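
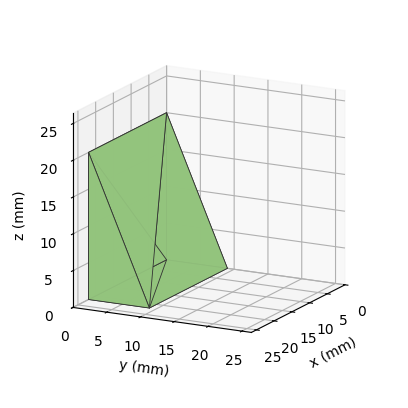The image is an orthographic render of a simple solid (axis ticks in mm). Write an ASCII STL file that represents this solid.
Reading the render: the shape is a wedge (ramp): 22 × 9 mm base, rising to 20 mm along the y=0 edge and sloping linearly to z=0 at y=9 (dimensions read to the nearest mm from the axis ticks). For the STL, each face is triangulated and given an outward normal.

solid part
  facet normal 0.0000 0.0000 -1.0000
    outer loop
      vertex 22.00 9.00 0.00
      vertex 22.00 0.00 0.00
      vertex 0.00 0.00 0.00
    endloop
  endfacet
  facet normal 0.0000 0.0000 -1.0000
    outer loop
      vertex 0.00 9.00 0.00
      vertex 22.00 9.00 0.00
      vertex 0.00 0.00 0.00
    endloop
  endfacet
  facet normal 0.0000 -1.0000 0.0000
    outer loop
      vertex 0.00 0.00 0.00
      vertex 22.00 0.00 0.00
      vertex 22.00 0.00 20.00
    endloop
  endfacet
  facet normal 0.0000 -1.0000 0.0000
    outer loop
      vertex 0.00 0.00 0.00
      vertex 22.00 0.00 20.00
      vertex 0.00 0.00 20.00
    endloop
  endfacet
  facet normal 0.0000 0.9119 0.4104
    outer loop
      vertex 0.00 0.00 20.00
      vertex 22.00 0.00 20.00
      vertex 22.00 9.00 0.00
    endloop
  endfacet
  facet normal 0.0000 0.9119 0.4104
    outer loop
      vertex 0.00 0.00 20.00
      vertex 22.00 9.00 0.00
      vertex 0.00 9.00 0.00
    endloop
  endfacet
  facet normal -1.0000 0.0000 0.0000
    outer loop
      vertex 0.00 0.00 20.00
      vertex 0.00 9.00 0.00
      vertex 0.00 0.00 0.00
    endloop
  endfacet
  facet normal 1.0000 0.0000 0.0000
    outer loop
      vertex 22.00 0.00 0.00
      vertex 22.00 9.00 0.00
      vertex 22.00 0.00 20.00
    endloop
  endfacet
endsolid part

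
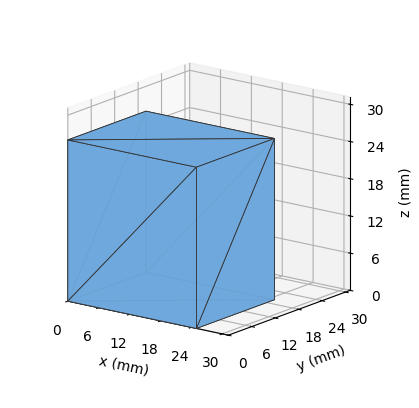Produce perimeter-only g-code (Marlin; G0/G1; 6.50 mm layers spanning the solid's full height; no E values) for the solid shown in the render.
Reading the render: the shape is a rectangular box, roughly 25 × 20 mm footprint and 26 mm tall (dimensions read to the nearest mm from the axis ticks). For the g-code, the solid's height is divided into equal slices at the stated Δz and each level perimeter traced with G1 moves after a G0 lift.

; perimeter-only toolpath
G21 ; units = mm
G90 ; absolute positioning
G28 ; home
; layer 1
G0 Z6.50
G0 X0.00 Y0.00
G1 X25.00 Y0.00
G1 X25.00 Y20.00
G1 X0.00 Y20.00
G1 X0.00 Y0.00
; layer 2
G0 Z13.00
G0 X0.00 Y0.00
G1 X25.00 Y0.00
G1 X25.00 Y20.00
G1 X0.00 Y20.00
G1 X0.00 Y0.00
; layer 3
G0 Z19.50
G0 X0.00 Y0.00
G1 X25.00 Y0.00
G1 X25.00 Y20.00
G1 X0.00 Y20.00
G1 X0.00 Y0.00
; layer 4
G0 Z26.00
G0 X0.00 Y0.00
G1 X25.00 Y0.00
G1 X25.00 Y20.00
G1 X0.00 Y20.00
G1 X0.00 Y0.00
M2 ; end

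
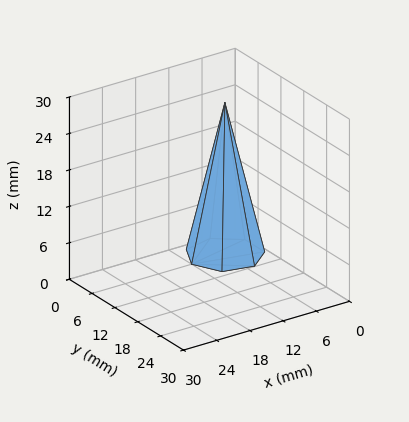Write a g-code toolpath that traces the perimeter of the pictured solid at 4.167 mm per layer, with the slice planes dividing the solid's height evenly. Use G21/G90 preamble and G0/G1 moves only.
Reading the render: the shape is a regular 7-sided pyramid, base circumscribed radius ≈ 6 mm, apex at z ≈ 25 mm (dimensions read to the nearest mm from the axis ticks). For the g-code, the solid's height is divided into equal slices at the stated Δz and each level perimeter traced with G1 moves after a G0 lift.

; perimeter-only toolpath
G21 ; units = mm
G90 ; absolute positioning
G28 ; home
; layer 1
G0 Z4.167
G0 X11.000 Y6.000
G1 X9.117 Y9.909
G1 X4.888 Y10.875
G1 X1.495 Y8.169
G1 X1.495 Y3.831
G1 X4.888 Y1.125
G1 X9.117 Y2.091
G1 X11.000 Y6.000
; layer 2
G0 Z8.333
G0 X10.000 Y6.000
G1 X8.494 Y9.127
G1 X5.110 Y9.900
G1 X2.396 Y7.735
G1 X2.396 Y4.265
G1 X5.110 Y2.100
G1 X8.494 Y2.873
G1 X10.000 Y6.000
; layer 3
G0 Z12.500
G0 X9.000 Y6.000
G1 X7.870 Y8.346
G1 X5.332 Y8.925
G1 X3.297 Y7.301
G1 X3.297 Y4.699
G1 X5.332 Y3.075
G1 X7.870 Y3.655
G1 X9.000 Y6.000
; layer 4
G0 Z16.667
G0 X8.000 Y6.000
G1 X7.247 Y7.564
G1 X5.555 Y7.950
G1 X4.198 Y6.868
G1 X4.198 Y5.132
G1 X5.555 Y4.050
G1 X7.247 Y4.436
G1 X8.000 Y6.000
; layer 5
G0 Z20.833
G0 X7.000 Y6.000
G1 X6.623 Y6.782
G1 X5.777 Y6.975
G1 X5.099 Y6.434
G1 X5.099 Y5.566
G1 X5.777 Y5.025
G1 X6.623 Y5.218
G1 X7.000 Y6.000
M2 ; end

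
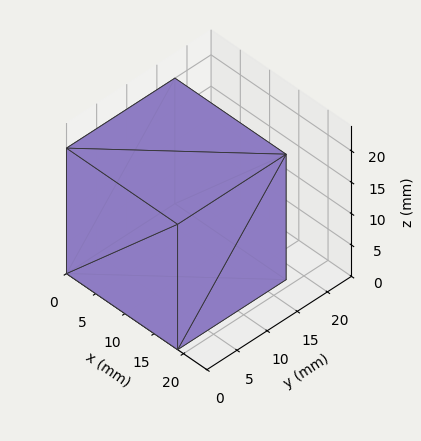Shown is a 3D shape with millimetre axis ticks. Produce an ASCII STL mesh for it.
Reading the render: the shape is a rectangular box, roughly 19 × 18 mm footprint and 20 mm tall (dimensions read to the nearest mm from the axis ticks). For the STL, each face is triangulated and given an outward normal.

solid part
  facet normal 0.0000 0.0000 -1.0000
    outer loop
      vertex 19.000 18.000 0.000
      vertex 19.000 0.000 0.000
      vertex 0.000 0.000 0.000
    endloop
  endfacet
  facet normal 0.0000 0.0000 -1.0000
    outer loop
      vertex 0.000 18.000 0.000
      vertex 19.000 18.000 0.000
      vertex 0.000 0.000 0.000
    endloop
  endfacet
  facet normal 0.0000 0.0000 1.0000
    outer loop
      vertex 0.000 0.000 20.000
      vertex 19.000 0.000 20.000
      vertex 19.000 18.000 20.000
    endloop
  endfacet
  facet normal 0.0000 0.0000 1.0000
    outer loop
      vertex 0.000 0.000 20.000
      vertex 19.000 18.000 20.000
      vertex 0.000 18.000 20.000
    endloop
  endfacet
  facet normal 0.0000 -1.0000 0.0000
    outer loop
      vertex 0.000 0.000 0.000
      vertex 19.000 0.000 0.000
      vertex 19.000 0.000 20.000
    endloop
  endfacet
  facet normal 0.0000 -1.0000 0.0000
    outer loop
      vertex 0.000 0.000 0.000
      vertex 19.000 0.000 20.000
      vertex 0.000 0.000 20.000
    endloop
  endfacet
  facet normal 0.0000 1.0000 0.0000
    outer loop
      vertex 19.000 18.000 20.000
      vertex 19.000 18.000 0.000
      vertex 0.000 18.000 0.000
    endloop
  endfacet
  facet normal 0.0000 1.0000 0.0000
    outer loop
      vertex 0.000 18.000 20.000
      vertex 19.000 18.000 20.000
      vertex 0.000 18.000 0.000
    endloop
  endfacet
  facet normal -1.0000 0.0000 0.0000
    outer loop
      vertex 0.000 18.000 20.000
      vertex 0.000 18.000 0.000
      vertex 0.000 0.000 0.000
    endloop
  endfacet
  facet normal -1.0000 0.0000 0.0000
    outer loop
      vertex 0.000 0.000 20.000
      vertex 0.000 18.000 20.000
      vertex 0.000 0.000 0.000
    endloop
  endfacet
  facet normal 1.0000 0.0000 0.0000
    outer loop
      vertex 19.000 0.000 0.000
      vertex 19.000 18.000 0.000
      vertex 19.000 18.000 20.000
    endloop
  endfacet
  facet normal 1.0000 0.0000 0.0000
    outer loop
      vertex 19.000 0.000 0.000
      vertex 19.000 18.000 20.000
      vertex 19.000 0.000 20.000
    endloop
  endfacet
endsolid part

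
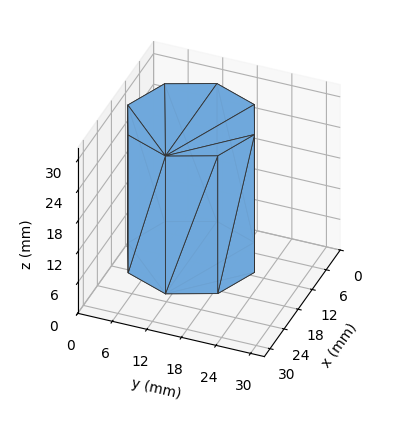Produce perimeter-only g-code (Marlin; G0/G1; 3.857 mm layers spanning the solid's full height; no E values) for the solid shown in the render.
Reading the render: the shape is a regular 8-sided prism (a cylinder approximated with 8 flat sides), circumscribed radius ≈ 11 mm, height ≈ 27 mm (dimensions read to the nearest mm from the axis ticks). For the g-code, the solid's height is divided into equal slices at the stated Δz and each level perimeter traced with G1 moves after a G0 lift.

; perimeter-only toolpath
G21 ; units = mm
G90 ; absolute positioning
G28 ; home
; layer 1
G0 Z3.857
G0 X22.000 Y11.000
G1 X18.778 Y18.778
G1 X11.000 Y22.000
G1 X3.222 Y18.778
G1 X0.000 Y11.000
G1 X3.222 Y3.222
G1 X11.000 Y0.000
G1 X18.778 Y3.222
G1 X22.000 Y11.000
; layer 2
G0 Z7.714
G0 X22.000 Y11.000
G1 X18.778 Y18.778
G1 X11.000 Y22.000
G1 X3.222 Y18.778
G1 X0.000 Y11.000
G1 X3.222 Y3.222
G1 X11.000 Y0.000
G1 X18.778 Y3.222
G1 X22.000 Y11.000
; layer 3
G0 Z11.571
G0 X22.000 Y11.000
G1 X18.778 Y18.778
G1 X11.000 Y22.000
G1 X3.222 Y18.778
G1 X0.000 Y11.000
G1 X3.222 Y3.222
G1 X11.000 Y0.000
G1 X18.778 Y3.222
G1 X22.000 Y11.000
; layer 4
G0 Z15.429
G0 X22.000 Y11.000
G1 X18.778 Y18.778
G1 X11.000 Y22.000
G1 X3.222 Y18.778
G1 X0.000 Y11.000
G1 X3.222 Y3.222
G1 X11.000 Y0.000
G1 X18.778 Y3.222
G1 X22.000 Y11.000
; layer 5
G0 Z19.286
G0 X22.000 Y11.000
G1 X18.778 Y18.778
G1 X11.000 Y22.000
G1 X3.222 Y18.778
G1 X0.000 Y11.000
G1 X3.222 Y3.222
G1 X11.000 Y0.000
G1 X18.778 Y3.222
G1 X22.000 Y11.000
; layer 6
G0 Z23.143
G0 X22.000 Y11.000
G1 X18.778 Y18.778
G1 X11.000 Y22.000
G1 X3.222 Y18.778
G1 X0.000 Y11.000
G1 X3.222 Y3.222
G1 X11.000 Y0.000
G1 X18.778 Y3.222
G1 X22.000 Y11.000
; layer 7
G0 Z27.000
G0 X22.000 Y11.000
G1 X18.778 Y18.778
G1 X11.000 Y22.000
G1 X3.222 Y18.778
G1 X0.000 Y11.000
G1 X3.222 Y3.222
G1 X11.000 Y0.000
G1 X18.778 Y3.222
G1 X22.000 Y11.000
M2 ; end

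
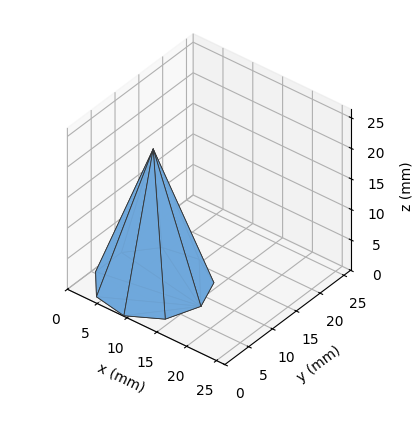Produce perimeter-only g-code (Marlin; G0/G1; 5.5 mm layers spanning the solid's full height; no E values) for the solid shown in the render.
Reading the render: the shape is a regular 9-sided pyramid, base circumscribed radius ≈ 8 mm, apex at z ≈ 22 mm (dimensions read to the nearest mm from the axis ticks). For the g-code, the solid's height is divided into equal slices at the stated Δz and each level perimeter traced with G1 moves after a G0 lift.

; perimeter-only toolpath
G21 ; units = mm
G90 ; absolute positioning
G28 ; home
; layer 1
G0 Z5.5
G0 X14.0 Y8.0
G1 X12.6 Y11.8
G1 X9.1 Y13.9
G1 X5.0 Y13.2
G1 X2.4 Y10.0
G1 X2.4 Y6.0
G1 X5.0 Y2.8
G1 X9.1 Y2.1
G1 X12.6 Y4.2
G1 X14.0 Y8.0
; layer 2
G0 Z11.0
G0 X12.0 Y8.0
G1 X11.1 Y10.6
G1 X8.7 Y11.9
G1 X6.0 Y11.4
G1 X4.2 Y9.3
G1 X4.2 Y6.7
G1 X6.0 Y4.5
G1 X8.7 Y4.0
G1 X11.1 Y5.5
G1 X12.0 Y8.0
; layer 3
G0 Z16.5
G0 X10.0 Y8.0
G1 X9.5 Y9.3
G1 X8.3 Y10.0
G1 X7.0 Y9.7
G1 X6.1 Y8.7
G1 X6.1 Y7.3
G1 X7.0 Y6.3
G1 X8.3 Y6.0
G1 X9.5 Y6.7
G1 X10.0 Y8.0
M2 ; end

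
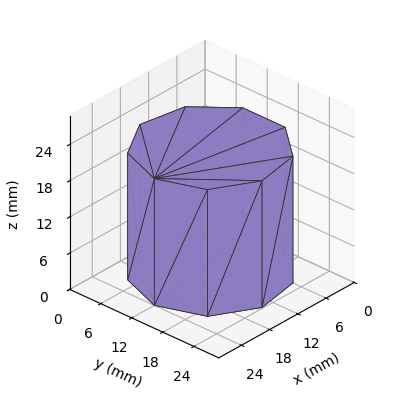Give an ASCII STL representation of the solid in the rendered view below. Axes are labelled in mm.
Reading the render: the shape is a regular 9-sided prism (a cylinder approximated with 9 flat sides), circumscribed radius ≈ 12 mm, height ≈ 21 mm (dimensions read to the nearest mm from the axis ticks). For the STL, each face is triangulated and given an outward normal.

solid part
  facet normal 0.0000 0.0000 -1.0000
    outer loop
      vertex 14.1 23.8 0.0
      vertex 21.2 19.7 0.0
      vertex 24.0 12.0 0.0
    endloop
  endfacet
  facet normal 0.0000 0.0000 -1.0000
    outer loop
      vertex 6.0 22.4 0.0
      vertex 14.1 23.8 0.0
      vertex 24.0 12.0 0.0
    endloop
  endfacet
  facet normal 0.0000 0.0000 -1.0000
    outer loop
      vertex 0.7 16.1 0.0
      vertex 6.0 22.4 0.0
      vertex 24.0 12.0 0.0
    endloop
  endfacet
  facet normal 0.0000 0.0000 -1.0000
    outer loop
      vertex 0.7 7.9 0.0
      vertex 0.7 16.1 0.0
      vertex 24.0 12.0 0.0
    endloop
  endfacet
  facet normal 0.0000 0.0000 -1.0000
    outer loop
      vertex 6.0 1.6 0.0
      vertex 0.7 7.9 0.0
      vertex 24.0 12.0 0.0
    endloop
  endfacet
  facet normal 0.0000 0.0000 -1.0000
    outer loop
      vertex 14.1 0.2 0.0
      vertex 6.0 1.6 0.0
      vertex 24.0 12.0 0.0
    endloop
  endfacet
  facet normal 0.0000 0.0000 -1.0000
    outer loop
      vertex 21.2 4.3 0.0
      vertex 14.1 0.2 0.0
      vertex 24.0 12.0 0.0
    endloop
  endfacet
  facet normal 0.0000 0.0000 1.0000
    outer loop
      vertex 24.0 12.0 21.0
      vertex 21.2 19.7 21.0
      vertex 14.1 23.8 21.0
    endloop
  endfacet
  facet normal 0.0000 0.0000 1.0000
    outer loop
      vertex 24.0 12.0 21.0
      vertex 14.1 23.8 21.0
      vertex 6.0 22.4 21.0
    endloop
  endfacet
  facet normal 0.0000 0.0000 1.0000
    outer loop
      vertex 24.0 12.0 21.0
      vertex 6.0 22.4 21.0
      vertex 0.7 16.1 21.0
    endloop
  endfacet
  facet normal 0.0000 0.0000 1.0000
    outer loop
      vertex 24.0 12.0 21.0
      vertex 0.7 16.1 21.0
      vertex 0.7 7.9 21.0
    endloop
  endfacet
  facet normal 0.0000 0.0000 1.0000
    outer loop
      vertex 24.0 12.0 21.0
      vertex 0.7 7.9 21.0
      vertex 6.0 1.6 21.0
    endloop
  endfacet
  facet normal 0.0000 0.0000 1.0000
    outer loop
      vertex 24.0 12.0 21.0
      vertex 6.0 1.6 21.0
      vertex 14.1 0.2 21.0
    endloop
  endfacet
  facet normal 0.0000 0.0000 1.0000
    outer loop
      vertex 24.0 12.0 21.0
      vertex 14.1 0.2 21.0
      vertex 21.2 4.3 21.0
    endloop
  endfacet
  facet normal 0.9398 0.3417 0.0000
    outer loop
      vertex 24.0 12.0 0.0
      vertex 21.2 19.7 0.0
      vertex 21.2 19.7 21.0
    endloop
  endfacet
  facet normal 0.9398 0.3417 0.0000
    outer loop
      vertex 24.0 12.0 0.0
      vertex 21.2 19.7 21.0
      vertex 24.0 12.0 21.0
    endloop
  endfacet
  facet normal 0.5001 0.8660 0.0000
    outer loop
      vertex 21.2 19.7 0.0
      vertex 14.1 23.8 0.0
      vertex 14.1 23.8 21.0
    endloop
  endfacet
  facet normal 0.5001 0.8660 0.0000
    outer loop
      vertex 21.2 19.7 0.0
      vertex 14.1 23.8 21.0
      vertex 21.2 19.7 21.0
    endloop
  endfacet
  facet normal -0.1703 0.9854 0.0000
    outer loop
      vertex 14.1 23.8 0.0
      vertex 6.0 22.4 0.0
      vertex 6.0 22.4 21.0
    endloop
  endfacet
  facet normal -0.1703 0.9854 0.0000
    outer loop
      vertex 14.1 23.8 0.0
      vertex 6.0 22.4 21.0
      vertex 14.1 23.8 21.0
    endloop
  endfacet
  facet normal -0.7652 0.6438 0.0000
    outer loop
      vertex 6.0 22.4 0.0
      vertex 0.7 16.1 0.0
      vertex 0.7 16.1 21.0
    endloop
  endfacet
  facet normal -0.7652 0.6438 0.0000
    outer loop
      vertex 6.0 22.4 0.0
      vertex 0.7 16.1 21.0
      vertex 6.0 22.4 21.0
    endloop
  endfacet
  facet normal -1.0000 0.0000 0.0000
    outer loop
      vertex 0.7 16.1 0.0
      vertex 0.7 7.9 0.0
      vertex 0.7 7.9 21.0
    endloop
  endfacet
  facet normal -1.0000 0.0000 0.0000
    outer loop
      vertex 0.7 16.1 0.0
      vertex 0.7 7.9 21.0
      vertex 0.7 16.1 21.0
    endloop
  endfacet
  facet normal -0.7652 -0.6438 0.0000
    outer loop
      vertex 0.7 7.9 0.0
      vertex 6.0 1.6 0.0
      vertex 6.0 1.6 21.0
    endloop
  endfacet
  facet normal -0.7652 -0.6438 0.0000
    outer loop
      vertex 0.7 7.9 0.0
      vertex 6.0 1.6 21.0
      vertex 0.7 7.9 21.0
    endloop
  endfacet
  facet normal -0.1703 -0.9854 0.0000
    outer loop
      vertex 6.0 1.6 0.0
      vertex 14.1 0.2 0.0
      vertex 14.1 0.2 21.0
    endloop
  endfacet
  facet normal -0.1703 -0.9854 0.0000
    outer loop
      vertex 6.0 1.6 0.0
      vertex 14.1 0.2 21.0
      vertex 6.0 1.6 21.0
    endloop
  endfacet
  facet normal 0.5001 -0.8660 0.0000
    outer loop
      vertex 14.1 0.2 0.0
      vertex 21.2 4.3 0.0
      vertex 21.2 4.3 21.0
    endloop
  endfacet
  facet normal 0.5001 -0.8660 0.0000
    outer loop
      vertex 14.1 0.2 0.0
      vertex 21.2 4.3 21.0
      vertex 14.1 0.2 21.0
    endloop
  endfacet
  facet normal 0.9398 -0.3417 0.0000
    outer loop
      vertex 21.2 4.3 0.0
      vertex 24.0 12.0 0.0
      vertex 24.0 12.0 21.0
    endloop
  endfacet
  facet normal 0.9398 -0.3417 0.0000
    outer loop
      vertex 21.2 4.3 0.0
      vertex 24.0 12.0 21.0
      vertex 21.2 4.3 21.0
    endloop
  endfacet
endsolid part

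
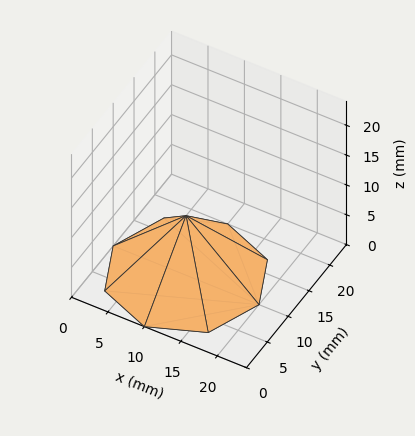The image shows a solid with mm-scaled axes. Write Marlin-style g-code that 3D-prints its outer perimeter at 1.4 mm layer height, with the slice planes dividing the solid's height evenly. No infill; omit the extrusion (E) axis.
Reading the render: the shape is a regular 8-sided pyramid, base circumscribed radius ≈ 10 mm, apex at z ≈ 10 mm (dimensions read to the nearest mm from the axis ticks). For the g-code, the solid's height is divided into equal slices at the stated Δz and each level perimeter traced with G1 moves after a G0 lift.

; perimeter-only toolpath
G21 ; units = mm
G90 ; absolute positioning
G28 ; home
; layer 1
G0 Z1.4
G0 X18.6 Y10.0
G1 X16.1 Y16.1
G1 X10.0 Y18.6
G1 X3.9 Y16.1
G1 X1.4 Y10.0
G1 X3.9 Y3.9
G1 X10.0 Y1.4
G1 X16.1 Y3.9
G1 X18.6 Y10.0
; layer 2
G0 Z2.9
G0 X17.1 Y10.0
G1 X15.1 Y15.1
G1 X10.0 Y17.1
G1 X4.9 Y15.1
G1 X2.9 Y10.0
G1 X4.9 Y4.9
G1 X10.0 Y2.9
G1 X15.1 Y4.9
G1 X17.1 Y10.0
; layer 3
G0 Z4.3
G0 X15.7 Y10.0
G1 X14.1 Y14.1
G1 X10.0 Y15.7
G1 X5.9 Y14.1
G1 X4.3 Y10.0
G1 X5.9 Y5.9
G1 X10.0 Y4.3
G1 X14.1 Y5.9
G1 X15.7 Y10.0
; layer 4
G0 Z5.7
G0 X14.3 Y10.0
G1 X13.0 Y13.0
G1 X10.0 Y14.3
G1 X7.0 Y13.0
G1 X5.7 Y10.0
G1 X7.0 Y7.0
G1 X10.0 Y5.7
G1 X13.0 Y7.0
G1 X14.3 Y10.0
; layer 5
G0 Z7.1
G0 X12.9 Y10.0
G1 X12.0 Y12.0
G1 X10.0 Y12.9
G1 X8.0 Y12.0
G1 X7.1 Y10.0
G1 X8.0 Y8.0
G1 X10.0 Y7.1
G1 X12.0 Y8.0
G1 X12.9 Y10.0
; layer 6
G0 Z8.6
G0 X11.4 Y10.0
G1 X11.0 Y11.0
G1 X10.0 Y11.4
G1 X9.0 Y11.0
G1 X8.6 Y10.0
G1 X9.0 Y9.0
G1 X10.0 Y8.6
G1 X11.0 Y9.0
G1 X11.4 Y10.0
M2 ; end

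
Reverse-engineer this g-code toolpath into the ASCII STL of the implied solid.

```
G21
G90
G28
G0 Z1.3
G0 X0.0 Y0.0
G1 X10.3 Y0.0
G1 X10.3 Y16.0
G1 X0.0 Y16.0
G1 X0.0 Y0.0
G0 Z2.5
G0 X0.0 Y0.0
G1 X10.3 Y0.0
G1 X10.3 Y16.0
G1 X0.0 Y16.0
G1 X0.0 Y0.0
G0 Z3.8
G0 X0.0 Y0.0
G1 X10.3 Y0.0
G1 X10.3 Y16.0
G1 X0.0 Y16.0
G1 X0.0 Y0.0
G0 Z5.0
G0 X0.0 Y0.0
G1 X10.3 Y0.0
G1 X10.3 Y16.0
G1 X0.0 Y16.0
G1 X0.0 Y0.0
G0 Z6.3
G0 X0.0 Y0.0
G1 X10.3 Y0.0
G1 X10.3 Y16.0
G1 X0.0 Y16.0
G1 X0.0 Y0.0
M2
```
solid part
  facet normal 0.0000 0.0000 -1.0000
    outer loop
      vertex 10.3 16.0 0.0
      vertex 10.3 0.0 0.0
      vertex 0.0 0.0 0.0
    endloop
  endfacet
  facet normal 0.0000 0.0000 -1.0000
    outer loop
      vertex 0.0 16.0 0.0
      vertex 10.3 16.0 0.0
      vertex 0.0 0.0 0.0
    endloop
  endfacet
  facet normal 0.0000 0.0000 1.0000
    outer loop
      vertex 0.0 0.0 6.3
      vertex 10.3 0.0 6.3
      vertex 10.3 16.0 6.3
    endloop
  endfacet
  facet normal 0.0000 0.0000 1.0000
    outer loop
      vertex 0.0 0.0 6.3
      vertex 10.3 16.0 6.3
      vertex 0.0 16.0 6.3
    endloop
  endfacet
  facet normal 0.0000 -1.0000 0.0000
    outer loop
      vertex 0.0 0.0 0.0
      vertex 10.3 0.0 0.0
      vertex 10.3 0.0 6.3
    endloop
  endfacet
  facet normal 0.0000 -1.0000 0.0000
    outer loop
      vertex 0.0 0.0 0.0
      vertex 10.3 0.0 6.3
      vertex 0.0 0.0 6.3
    endloop
  endfacet
  facet normal 0.0000 1.0000 0.0000
    outer loop
      vertex 10.3 16.0 6.3
      vertex 10.3 16.0 0.0
      vertex 0.0 16.0 0.0
    endloop
  endfacet
  facet normal 0.0000 1.0000 0.0000
    outer loop
      vertex 0.0 16.0 6.3
      vertex 10.3 16.0 6.3
      vertex 0.0 16.0 0.0
    endloop
  endfacet
  facet normal -1.0000 0.0000 0.0000
    outer loop
      vertex 0.0 16.0 6.3
      vertex 0.0 16.0 0.0
      vertex 0.0 0.0 0.0
    endloop
  endfacet
  facet normal -1.0000 0.0000 0.0000
    outer loop
      vertex 0.0 0.0 6.3
      vertex 0.0 16.0 6.3
      vertex 0.0 0.0 0.0
    endloop
  endfacet
  facet normal 1.0000 0.0000 0.0000
    outer loop
      vertex 10.3 0.0 0.0
      vertex 10.3 16.0 0.0
      vertex 10.3 16.0 6.3
    endloop
  endfacet
  facet normal 1.0000 0.0000 0.0000
    outer loop
      vertex 10.3 0.0 0.0
      vertex 10.3 16.0 6.3
      vertex 10.3 0.0 6.3
    endloop
  endfacet
endsolid part

The G0 Z moves step by Δz≈1.3 mm. Every layer's G1 loop is the same polygon, so the solid is a straight extrusion of it from z=0 to z≈6.3. Closing with flat bottom and top caps and triangulating gives 12 facets — a rectangular box, roughly 10.3 × 16 mm footprint and 6.3 mm tall.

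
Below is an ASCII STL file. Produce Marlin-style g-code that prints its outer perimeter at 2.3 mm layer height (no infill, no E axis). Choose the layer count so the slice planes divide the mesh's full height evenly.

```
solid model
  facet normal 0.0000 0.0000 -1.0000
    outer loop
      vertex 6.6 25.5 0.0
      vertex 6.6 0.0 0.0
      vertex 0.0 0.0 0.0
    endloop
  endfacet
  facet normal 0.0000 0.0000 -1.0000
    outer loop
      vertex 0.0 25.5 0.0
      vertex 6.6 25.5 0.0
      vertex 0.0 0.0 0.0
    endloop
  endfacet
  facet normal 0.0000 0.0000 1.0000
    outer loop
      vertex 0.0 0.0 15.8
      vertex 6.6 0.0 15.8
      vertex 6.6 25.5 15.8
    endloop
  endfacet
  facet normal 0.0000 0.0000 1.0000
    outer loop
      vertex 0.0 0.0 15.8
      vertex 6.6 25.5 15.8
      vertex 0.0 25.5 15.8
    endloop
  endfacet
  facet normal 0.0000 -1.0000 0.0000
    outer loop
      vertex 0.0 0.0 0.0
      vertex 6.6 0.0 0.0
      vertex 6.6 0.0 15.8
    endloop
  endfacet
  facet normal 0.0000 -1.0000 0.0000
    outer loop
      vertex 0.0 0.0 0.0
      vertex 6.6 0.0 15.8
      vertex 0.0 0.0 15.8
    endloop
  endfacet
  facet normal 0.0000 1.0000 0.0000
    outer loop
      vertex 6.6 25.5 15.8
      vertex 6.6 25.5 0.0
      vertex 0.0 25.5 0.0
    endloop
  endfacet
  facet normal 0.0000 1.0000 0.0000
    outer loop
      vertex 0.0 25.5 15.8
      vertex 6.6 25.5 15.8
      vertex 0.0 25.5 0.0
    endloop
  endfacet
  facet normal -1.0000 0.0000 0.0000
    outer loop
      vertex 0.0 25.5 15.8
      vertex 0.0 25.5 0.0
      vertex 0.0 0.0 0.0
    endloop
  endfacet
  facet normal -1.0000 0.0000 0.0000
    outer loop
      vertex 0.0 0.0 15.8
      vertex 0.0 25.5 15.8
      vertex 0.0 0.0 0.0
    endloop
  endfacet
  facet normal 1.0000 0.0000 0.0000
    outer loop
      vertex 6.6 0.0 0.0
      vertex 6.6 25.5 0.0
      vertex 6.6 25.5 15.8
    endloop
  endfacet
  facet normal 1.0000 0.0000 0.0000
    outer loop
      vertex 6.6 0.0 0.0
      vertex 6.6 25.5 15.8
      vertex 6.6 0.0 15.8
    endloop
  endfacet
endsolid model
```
; perimeter-only toolpath
G21 ; units = mm
G90 ; absolute positioning
G28 ; home
; layer 1
G0 Z2.3
G0 X0.0 Y0.0
G1 X6.6 Y0.0
G1 X6.6 Y25.5
G1 X0.0 Y25.5
G1 X0.0 Y0.0
; layer 2
G0 Z4.5
G0 X0.0 Y0.0
G1 X6.6 Y0.0
G1 X6.6 Y25.5
G1 X0.0 Y25.5
G1 X0.0 Y0.0
; layer 3
G0 Z6.8
G0 X0.0 Y0.0
G1 X6.6 Y0.0
G1 X6.6 Y25.5
G1 X0.0 Y25.5
G1 X0.0 Y0.0
; layer 4
G0 Z9.0
G0 X0.0 Y0.0
G1 X6.6 Y0.0
G1 X6.6 Y25.5
G1 X0.0 Y25.5
G1 X0.0 Y0.0
; layer 5
G0 Z11.3
G0 X0.0 Y0.0
G1 X6.6 Y0.0
G1 X6.6 Y25.5
G1 X0.0 Y25.5
G1 X0.0 Y0.0
; layer 6
G0 Z13.5
G0 X0.0 Y0.0
G1 X6.6 Y0.0
G1 X6.6 Y25.5
G1 X0.0 Y25.5
G1 X0.0 Y0.0
; layer 7
G0 Z15.8
G0 X0.0 Y0.0
G1 X6.6 Y0.0
G1 X6.6 Y25.5
G1 X0.0 Y25.5
G1 X0.0 Y0.0
M2 ; end

The solid is a rectangular box, roughly 6.6 × 25.5 mm footprint and 15.8 mm tall. Slicing at Δz = 2.3 mm — 7 equal slices spanning the solid's height, so layer i sits at z = i·h/7 — gives 7 non-empty perimeters. Each is a 4-segment closed polygon; G0 lifts to the layer z and rapids to the start vertex, then G1 traces the edges.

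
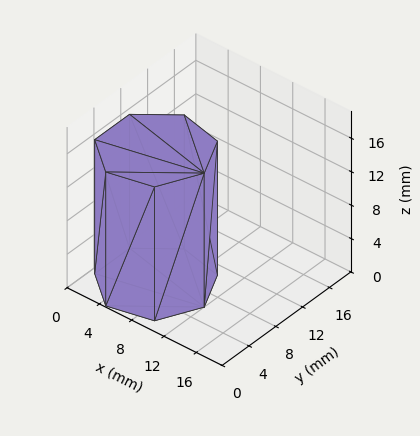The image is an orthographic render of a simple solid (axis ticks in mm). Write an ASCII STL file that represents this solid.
Reading the render: the shape is a regular 7-sided prism (a cylinder approximated with 7 flat sides), circumscribed radius ≈ 6 mm, height ≈ 16 mm (dimensions read to the nearest mm from the axis ticks). For the STL, each face is triangulated and given an outward normal.

solid part
  facet normal 0.0000 0.0000 -1.0000
    outer loop
      vertex 4.665 11.850 0.000
      vertex 9.741 10.691 0.000
      vertex 12.000 6.000 0.000
    endloop
  endfacet
  facet normal 0.0000 0.0000 -1.0000
    outer loop
      vertex 0.594 8.603 0.000
      vertex 4.665 11.850 0.000
      vertex 12.000 6.000 0.000
    endloop
  endfacet
  facet normal 0.0000 0.0000 -1.0000
    outer loop
      vertex 0.594 3.397 0.000
      vertex 0.594 8.603 0.000
      vertex 12.000 6.000 0.000
    endloop
  endfacet
  facet normal 0.0000 0.0000 -1.0000
    outer loop
      vertex 4.665 0.150 0.000
      vertex 0.594 3.397 0.000
      vertex 12.000 6.000 0.000
    endloop
  endfacet
  facet normal 0.0000 0.0000 -1.0000
    outer loop
      vertex 9.741 1.309 0.000
      vertex 4.665 0.150 0.000
      vertex 12.000 6.000 0.000
    endloop
  endfacet
  facet normal 0.0000 0.0000 1.0000
    outer loop
      vertex 12.000 6.000 16.000
      vertex 9.741 10.691 16.000
      vertex 4.665 11.850 16.000
    endloop
  endfacet
  facet normal 0.0000 0.0000 1.0000
    outer loop
      vertex 12.000 6.000 16.000
      vertex 4.665 11.850 16.000
      vertex 0.594 8.603 16.000
    endloop
  endfacet
  facet normal 0.0000 0.0000 1.0000
    outer loop
      vertex 12.000 6.000 16.000
      vertex 0.594 8.603 16.000
      vertex 0.594 3.397 16.000
    endloop
  endfacet
  facet normal 0.0000 0.0000 1.0000
    outer loop
      vertex 12.000 6.000 16.000
      vertex 0.594 3.397 16.000
      vertex 4.665 0.150 16.000
    endloop
  endfacet
  facet normal 0.0000 0.0000 1.0000
    outer loop
      vertex 12.000 6.000 16.000
      vertex 4.665 0.150 16.000
      vertex 9.741 1.309 16.000
    endloop
  endfacet
  facet normal 0.9010 0.4339 0.0000
    outer loop
      vertex 12.000 6.000 0.000
      vertex 9.741 10.691 0.000
      vertex 9.741 10.691 16.000
    endloop
  endfacet
  facet normal 0.9010 0.4339 0.0000
    outer loop
      vertex 12.000 6.000 0.000
      vertex 9.741 10.691 16.000
      vertex 12.000 6.000 16.000
    endloop
  endfacet
  facet normal 0.2226 0.9749 0.0000
    outer loop
      vertex 9.741 10.691 0.000
      vertex 4.665 11.850 0.000
      vertex 4.665 11.850 16.000
    endloop
  endfacet
  facet normal 0.2226 0.9749 0.0000
    outer loop
      vertex 9.741 10.691 0.000
      vertex 4.665 11.850 16.000
      vertex 9.741 10.691 16.000
    endloop
  endfacet
  facet normal -0.6235 0.7818 0.0000
    outer loop
      vertex 4.665 11.850 0.000
      vertex 0.594 8.603 0.000
      vertex 0.594 8.603 16.000
    endloop
  endfacet
  facet normal -0.6235 0.7818 0.0000
    outer loop
      vertex 4.665 11.850 0.000
      vertex 0.594 8.603 16.000
      vertex 4.665 11.850 16.000
    endloop
  endfacet
  facet normal -1.0000 0.0000 0.0000
    outer loop
      vertex 0.594 8.603 0.000
      vertex 0.594 3.397 0.000
      vertex 0.594 3.397 16.000
    endloop
  endfacet
  facet normal -1.0000 0.0000 0.0000
    outer loop
      vertex 0.594 8.603 0.000
      vertex 0.594 3.397 16.000
      vertex 0.594 8.603 16.000
    endloop
  endfacet
  facet normal -0.6235 -0.7818 0.0000
    outer loop
      vertex 0.594 3.397 0.000
      vertex 4.665 0.150 0.000
      vertex 4.665 0.150 16.000
    endloop
  endfacet
  facet normal -0.6235 -0.7818 0.0000
    outer loop
      vertex 0.594 3.397 0.000
      vertex 4.665 0.150 16.000
      vertex 0.594 3.397 16.000
    endloop
  endfacet
  facet normal 0.2226 -0.9749 0.0000
    outer loop
      vertex 4.665 0.150 0.000
      vertex 9.741 1.309 0.000
      vertex 9.741 1.309 16.000
    endloop
  endfacet
  facet normal 0.2226 -0.9749 0.0000
    outer loop
      vertex 4.665 0.150 0.000
      vertex 9.741 1.309 16.000
      vertex 4.665 0.150 16.000
    endloop
  endfacet
  facet normal 0.9010 -0.4339 0.0000
    outer loop
      vertex 9.741 1.309 0.000
      vertex 12.000 6.000 0.000
      vertex 12.000 6.000 16.000
    endloop
  endfacet
  facet normal 0.9010 -0.4339 0.0000
    outer loop
      vertex 9.741 1.309 0.000
      vertex 12.000 6.000 16.000
      vertex 9.741 1.309 16.000
    endloop
  endfacet
endsolid part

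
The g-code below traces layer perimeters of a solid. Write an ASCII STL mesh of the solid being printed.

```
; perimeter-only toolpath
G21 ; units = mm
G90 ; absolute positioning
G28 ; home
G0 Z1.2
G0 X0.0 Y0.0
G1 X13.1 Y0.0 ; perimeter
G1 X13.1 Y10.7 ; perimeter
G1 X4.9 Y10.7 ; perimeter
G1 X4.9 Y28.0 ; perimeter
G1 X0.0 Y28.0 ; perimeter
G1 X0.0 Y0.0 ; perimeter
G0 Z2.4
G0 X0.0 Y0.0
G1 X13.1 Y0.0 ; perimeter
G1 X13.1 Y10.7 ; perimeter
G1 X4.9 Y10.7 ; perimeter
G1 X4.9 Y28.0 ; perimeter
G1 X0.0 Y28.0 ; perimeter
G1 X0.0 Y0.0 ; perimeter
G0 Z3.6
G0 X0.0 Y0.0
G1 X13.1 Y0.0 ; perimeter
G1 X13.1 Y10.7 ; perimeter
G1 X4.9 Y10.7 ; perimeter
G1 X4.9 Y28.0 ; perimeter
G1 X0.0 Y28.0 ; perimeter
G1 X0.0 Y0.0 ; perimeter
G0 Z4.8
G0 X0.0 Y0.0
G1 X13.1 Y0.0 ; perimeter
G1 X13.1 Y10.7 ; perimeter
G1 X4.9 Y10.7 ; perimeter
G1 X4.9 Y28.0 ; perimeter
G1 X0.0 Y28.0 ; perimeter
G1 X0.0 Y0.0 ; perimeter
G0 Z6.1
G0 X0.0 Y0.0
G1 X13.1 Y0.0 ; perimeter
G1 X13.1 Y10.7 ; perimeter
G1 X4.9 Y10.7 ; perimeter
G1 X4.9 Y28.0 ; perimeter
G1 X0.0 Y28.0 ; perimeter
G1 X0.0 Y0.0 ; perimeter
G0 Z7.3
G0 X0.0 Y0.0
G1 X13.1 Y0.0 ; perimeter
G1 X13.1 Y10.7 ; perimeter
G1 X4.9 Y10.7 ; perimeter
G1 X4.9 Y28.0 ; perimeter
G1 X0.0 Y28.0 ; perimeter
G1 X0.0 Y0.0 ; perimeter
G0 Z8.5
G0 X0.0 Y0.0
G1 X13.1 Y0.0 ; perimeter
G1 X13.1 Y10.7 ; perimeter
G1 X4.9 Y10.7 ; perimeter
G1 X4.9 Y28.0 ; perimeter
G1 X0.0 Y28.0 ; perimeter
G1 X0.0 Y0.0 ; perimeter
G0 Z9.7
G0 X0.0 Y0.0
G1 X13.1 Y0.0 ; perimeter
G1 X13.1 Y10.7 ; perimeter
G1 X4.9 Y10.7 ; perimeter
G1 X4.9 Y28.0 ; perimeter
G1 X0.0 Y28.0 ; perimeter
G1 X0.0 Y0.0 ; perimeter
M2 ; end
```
solid part
  facet normal 0.0000 0.0000 -1.0000
    outer loop
      vertex 13.1 10.7 0.0
      vertex 13.1 0.0 0.0
      vertex 0.0 0.0 0.0
    endloop
  endfacet
  facet normal 0.0000 0.0000 -1.0000
    outer loop
      vertex 4.9 10.7 0.0
      vertex 13.1 10.7 0.0
      vertex 0.0 0.0 0.0
    endloop
  endfacet
  facet normal 0.0000 0.0000 -1.0000
    outer loop
      vertex 4.9 28.0 0.0
      vertex 4.9 10.7 0.0
      vertex 0.0 0.0 0.0
    endloop
  endfacet
  facet normal 0.0000 0.0000 -1.0000
    outer loop
      vertex 0.0 28.0 0.0
      vertex 4.9 28.0 0.0
      vertex 0.0 0.0 0.0
    endloop
  endfacet
  facet normal 0.0000 0.0000 1.0000
    outer loop
      vertex 0.0 0.0 9.7
      vertex 13.1 0.0 9.7
      vertex 13.1 10.7 9.7
    endloop
  endfacet
  facet normal 0.0000 0.0000 1.0000
    outer loop
      vertex 0.0 0.0 9.7
      vertex 13.1 10.7 9.7
      vertex 4.9 10.7 9.7
    endloop
  endfacet
  facet normal 0.0000 0.0000 1.0000
    outer loop
      vertex 0.0 0.0 9.7
      vertex 4.9 10.7 9.7
      vertex 4.9 28.0 9.7
    endloop
  endfacet
  facet normal 0.0000 0.0000 1.0000
    outer loop
      vertex 0.0 0.0 9.7
      vertex 4.9 28.0 9.7
      vertex 0.0 28.0 9.7
    endloop
  endfacet
  facet normal 0.0000 -1.0000 0.0000
    outer loop
      vertex 0.0 0.0 0.0
      vertex 13.1 0.0 0.0
      vertex 13.1 0.0 9.7
    endloop
  endfacet
  facet normal 0.0000 -1.0000 0.0000
    outer loop
      vertex 0.0 0.0 0.0
      vertex 13.1 0.0 9.7
      vertex 0.0 0.0 9.7
    endloop
  endfacet
  facet normal 1.0000 0.0000 0.0000
    outer loop
      vertex 13.1 0.0 0.0
      vertex 13.1 10.7 0.0
      vertex 13.1 10.7 9.7
    endloop
  endfacet
  facet normal 1.0000 0.0000 0.0000
    outer loop
      vertex 13.1 0.0 0.0
      vertex 13.1 10.7 9.7
      vertex 13.1 0.0 9.7
    endloop
  endfacet
  facet normal 0.0000 1.0000 0.0000
    outer loop
      vertex 13.1 10.7 0.0
      vertex 4.9 10.7 0.0
      vertex 4.9 10.7 9.7
    endloop
  endfacet
  facet normal 0.0000 1.0000 0.0000
    outer loop
      vertex 13.1 10.7 0.0
      vertex 4.9 10.7 9.7
      vertex 13.1 10.7 9.7
    endloop
  endfacet
  facet normal 1.0000 0.0000 0.0000
    outer loop
      vertex 4.9 10.7 0.0
      vertex 4.9 28.0 0.0
      vertex 4.9 28.0 9.7
    endloop
  endfacet
  facet normal 1.0000 0.0000 0.0000
    outer loop
      vertex 4.9 10.7 0.0
      vertex 4.9 28.0 9.7
      vertex 4.9 10.7 9.7
    endloop
  endfacet
  facet normal 0.0000 1.0000 0.0000
    outer loop
      vertex 4.9 28.0 0.0
      vertex 0.0 28.0 0.0
      vertex 0.0 28.0 9.7
    endloop
  endfacet
  facet normal 0.0000 1.0000 0.0000
    outer loop
      vertex 4.9 28.0 0.0
      vertex 0.0 28.0 9.7
      vertex 4.9 28.0 9.7
    endloop
  endfacet
  facet normal -1.0000 0.0000 0.0000
    outer loop
      vertex 0.0 28.0 0.0
      vertex 0.0 0.0 0.0
      vertex 0.0 0.0 9.7
    endloop
  endfacet
  facet normal -1.0000 0.0000 0.0000
    outer loop
      vertex 0.0 28.0 0.0
      vertex 0.0 0.0 9.7
      vertex 0.0 28.0 9.7
    endloop
  endfacet
endsolid part

The G0 Z moves step by Δz≈1.2 mm. Every layer's G1 loop is the same polygon, so the solid is a straight extrusion of it from z=0 to z≈9.7. Closing with flat bottom and top caps and triangulating gives 20 facets — an L-shaped prism: outer 13.1 × 28 mm, arm thicknesses ≈ 10.7 mm (horizontal) and 4.9 mm (vertical), extruded 9.7 mm in z.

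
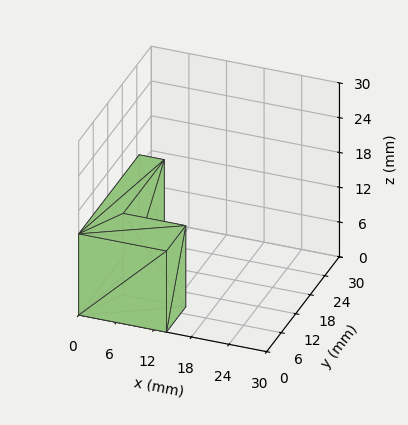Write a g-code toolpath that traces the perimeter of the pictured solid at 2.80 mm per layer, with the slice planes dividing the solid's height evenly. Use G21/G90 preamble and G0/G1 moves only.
Reading the render: the shape is an L-shaped prism: outer 14 × 25 mm, arm thicknesses ≈ 8 mm (horizontal) and 4 mm (vertical), extruded 14 mm in z (dimensions read to the nearest mm from the axis ticks). For the g-code, the solid's height is divided into equal slices at the stated Δz and each level perimeter traced with G1 moves after a G0 lift.

; perimeter-only toolpath
G21 ; units = mm
G90 ; absolute positioning
G28 ; home
; layer 1
G0 Z2.80
G0 X0.00 Y0.00
G1 X14.00 Y0.00
G1 X14.00 Y8.00
G1 X4.00 Y8.00
G1 X4.00 Y25.00
G1 X0.00 Y25.00
G1 X0.00 Y0.00
; layer 2
G0 Z5.60
G0 X0.00 Y0.00
G1 X14.00 Y0.00
G1 X14.00 Y8.00
G1 X4.00 Y8.00
G1 X4.00 Y25.00
G1 X0.00 Y25.00
G1 X0.00 Y0.00
; layer 3
G0 Z8.40
G0 X0.00 Y0.00
G1 X14.00 Y0.00
G1 X14.00 Y8.00
G1 X4.00 Y8.00
G1 X4.00 Y25.00
G1 X0.00 Y25.00
G1 X0.00 Y0.00
; layer 4
G0 Z11.20
G0 X0.00 Y0.00
G1 X14.00 Y0.00
G1 X14.00 Y8.00
G1 X4.00 Y8.00
G1 X4.00 Y25.00
G1 X0.00 Y25.00
G1 X0.00 Y0.00
; layer 5
G0 Z14.00
G0 X0.00 Y0.00
G1 X14.00 Y0.00
G1 X14.00 Y8.00
G1 X4.00 Y8.00
G1 X4.00 Y25.00
G1 X0.00 Y25.00
G1 X0.00 Y0.00
M2 ; end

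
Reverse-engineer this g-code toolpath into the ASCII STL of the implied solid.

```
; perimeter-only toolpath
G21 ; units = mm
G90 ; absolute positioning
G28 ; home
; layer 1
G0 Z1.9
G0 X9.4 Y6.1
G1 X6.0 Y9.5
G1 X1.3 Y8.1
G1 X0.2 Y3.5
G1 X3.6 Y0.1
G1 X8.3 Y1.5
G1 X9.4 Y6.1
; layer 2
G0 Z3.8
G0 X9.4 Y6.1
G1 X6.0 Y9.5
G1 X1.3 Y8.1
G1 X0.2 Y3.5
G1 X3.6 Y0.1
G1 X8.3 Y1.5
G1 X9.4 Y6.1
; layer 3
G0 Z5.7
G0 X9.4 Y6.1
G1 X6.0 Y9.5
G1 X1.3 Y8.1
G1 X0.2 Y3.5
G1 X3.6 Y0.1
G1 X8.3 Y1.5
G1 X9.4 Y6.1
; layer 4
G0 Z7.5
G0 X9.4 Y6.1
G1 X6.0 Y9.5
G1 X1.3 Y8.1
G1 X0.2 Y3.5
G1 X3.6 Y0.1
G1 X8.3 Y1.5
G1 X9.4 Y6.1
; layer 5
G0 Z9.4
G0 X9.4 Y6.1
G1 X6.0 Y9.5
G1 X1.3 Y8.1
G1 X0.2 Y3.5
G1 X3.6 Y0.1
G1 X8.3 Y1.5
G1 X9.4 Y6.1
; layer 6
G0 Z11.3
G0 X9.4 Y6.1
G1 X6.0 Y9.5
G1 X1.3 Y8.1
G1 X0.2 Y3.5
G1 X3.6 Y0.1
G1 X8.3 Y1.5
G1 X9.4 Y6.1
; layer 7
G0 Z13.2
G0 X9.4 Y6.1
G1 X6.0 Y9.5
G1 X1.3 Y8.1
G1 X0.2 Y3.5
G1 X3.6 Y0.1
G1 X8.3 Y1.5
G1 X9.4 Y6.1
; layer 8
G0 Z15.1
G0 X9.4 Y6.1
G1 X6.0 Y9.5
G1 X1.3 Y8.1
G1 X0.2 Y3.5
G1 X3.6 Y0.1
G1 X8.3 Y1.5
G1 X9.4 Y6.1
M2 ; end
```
solid part
  facet normal 0.0000 0.0000 -1.0000
    outer loop
      vertex 1.3 8.1 0.0
      vertex 6.0 9.5 0.0
      vertex 9.4 6.1 0.0
    endloop
  endfacet
  facet normal 0.0000 0.0000 -1.0000
    outer loop
      vertex 0.2 3.5 0.0
      vertex 1.3 8.1 0.0
      vertex 9.4 6.1 0.0
    endloop
  endfacet
  facet normal 0.0000 0.0000 -1.0000
    outer loop
      vertex 3.6 0.1 0.0
      vertex 0.2 3.5 0.0
      vertex 9.4 6.1 0.0
    endloop
  endfacet
  facet normal 0.0000 0.0000 -1.0000
    outer loop
      vertex 8.3 1.5 0.0
      vertex 3.6 0.1 0.0
      vertex 9.4 6.1 0.0
    endloop
  endfacet
  facet normal 0.0000 0.0000 1.0000
    outer loop
      vertex 9.4 6.1 15.1
      vertex 6.0 9.5 15.1
      vertex 1.3 8.1 15.1
    endloop
  endfacet
  facet normal 0.0000 0.0000 1.0000
    outer loop
      vertex 9.4 6.1 15.1
      vertex 1.3 8.1 15.1
      vertex 0.2 3.5 15.1
    endloop
  endfacet
  facet normal 0.0000 0.0000 1.0000
    outer loop
      vertex 9.4 6.1 15.1
      vertex 0.2 3.5 15.1
      vertex 3.6 0.1 15.1
    endloop
  endfacet
  facet normal 0.0000 0.0000 1.0000
    outer loop
      vertex 9.4 6.1 15.1
      vertex 3.6 0.1 15.1
      vertex 8.3 1.5 15.1
    endloop
  endfacet
  facet normal 0.7071 0.7071 0.0000
    outer loop
      vertex 9.4 6.1 0.0
      vertex 6.0 9.5 0.0
      vertex 6.0 9.5 15.1
    endloop
  endfacet
  facet normal 0.7071 0.7071 0.0000
    outer loop
      vertex 9.4 6.1 0.0
      vertex 6.0 9.5 15.1
      vertex 9.4 6.1 15.1
    endloop
  endfacet
  facet normal -0.2855 0.9584 0.0000
    outer loop
      vertex 6.0 9.5 0.0
      vertex 1.3 8.1 0.0
      vertex 1.3 8.1 15.1
    endloop
  endfacet
  facet normal -0.2855 0.9584 0.0000
    outer loop
      vertex 6.0 9.5 0.0
      vertex 1.3 8.1 15.1
      vertex 6.0 9.5 15.1
    endloop
  endfacet
  facet normal -0.9726 0.2326 0.0000
    outer loop
      vertex 1.3 8.1 0.0
      vertex 0.2 3.5 0.0
      vertex 0.2 3.5 15.1
    endloop
  endfacet
  facet normal -0.9726 0.2326 0.0000
    outer loop
      vertex 1.3 8.1 0.0
      vertex 0.2 3.5 15.1
      vertex 1.3 8.1 15.1
    endloop
  endfacet
  facet normal -0.7071 -0.7071 0.0000
    outer loop
      vertex 0.2 3.5 0.0
      vertex 3.6 0.1 0.0
      vertex 3.6 0.1 15.1
    endloop
  endfacet
  facet normal -0.7071 -0.7071 0.0000
    outer loop
      vertex 0.2 3.5 0.0
      vertex 3.6 0.1 15.1
      vertex 0.2 3.5 15.1
    endloop
  endfacet
  facet normal 0.2855 -0.9584 0.0000
    outer loop
      vertex 3.6 0.1 0.0
      vertex 8.3 1.5 0.0
      vertex 8.3 1.5 15.1
    endloop
  endfacet
  facet normal 0.2855 -0.9584 0.0000
    outer loop
      vertex 3.6 0.1 0.0
      vertex 8.3 1.5 15.1
      vertex 3.6 0.1 15.1
    endloop
  endfacet
  facet normal 0.9726 -0.2326 0.0000
    outer loop
      vertex 8.3 1.5 0.0
      vertex 9.4 6.1 0.0
      vertex 9.4 6.1 15.1
    endloop
  endfacet
  facet normal 0.9726 -0.2326 0.0000
    outer loop
      vertex 8.3 1.5 0.0
      vertex 9.4 6.1 15.1
      vertex 8.3 1.5 15.1
    endloop
  endfacet
endsolid part

The G0 Z moves step by Δz≈1.9 mm. Every layer's G1 loop is the same polygon, so the solid is a straight extrusion of it from z=0 to z≈15.1. Closing with flat bottom and top caps and triangulating gives 20 facets — a regular 6-sided prism (a cylinder approximated with 6 flat sides), circumscribed radius ≈ 4.8 mm, height ≈ 15.1 mm.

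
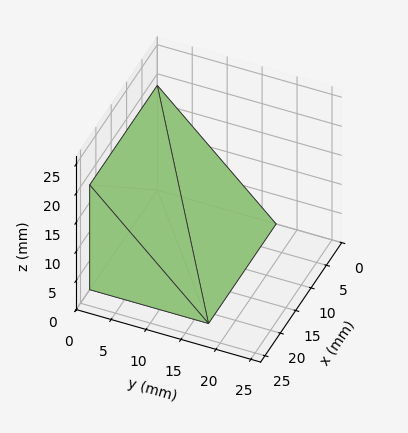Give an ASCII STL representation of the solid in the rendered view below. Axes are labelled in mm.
Reading the render: the shape is a wedge (ramp): 22 × 17 mm base, rising to 18 mm along the y=0 edge and sloping linearly to z=0 at y=17 (dimensions read to the nearest mm from the axis ticks). For the STL, each face is triangulated and given an outward normal.

solid part
  facet normal 0.0000 0.0000 -1.0000
    outer loop
      vertex 22.000 17.000 0.000
      vertex 22.000 0.000 0.000
      vertex 0.000 0.000 0.000
    endloop
  endfacet
  facet normal 0.0000 0.0000 -1.0000
    outer loop
      vertex 0.000 17.000 0.000
      vertex 22.000 17.000 0.000
      vertex 0.000 0.000 0.000
    endloop
  endfacet
  facet normal 0.0000 -1.0000 0.0000
    outer loop
      vertex 0.000 0.000 0.000
      vertex 22.000 0.000 0.000
      vertex 22.000 0.000 18.000
    endloop
  endfacet
  facet normal 0.0000 -1.0000 0.0000
    outer loop
      vertex 0.000 0.000 0.000
      vertex 22.000 0.000 18.000
      vertex 0.000 0.000 18.000
    endloop
  endfacet
  facet normal 0.0000 0.7270 0.6866
    outer loop
      vertex 0.000 0.000 18.000
      vertex 22.000 0.000 18.000
      vertex 22.000 17.000 0.000
    endloop
  endfacet
  facet normal 0.0000 0.7270 0.6866
    outer loop
      vertex 0.000 0.000 18.000
      vertex 22.000 17.000 0.000
      vertex 0.000 17.000 0.000
    endloop
  endfacet
  facet normal -1.0000 0.0000 0.0000
    outer loop
      vertex 0.000 0.000 18.000
      vertex 0.000 17.000 0.000
      vertex 0.000 0.000 0.000
    endloop
  endfacet
  facet normal 1.0000 0.0000 0.0000
    outer loop
      vertex 22.000 0.000 0.000
      vertex 22.000 17.000 0.000
      vertex 22.000 0.000 18.000
    endloop
  endfacet
endsolid part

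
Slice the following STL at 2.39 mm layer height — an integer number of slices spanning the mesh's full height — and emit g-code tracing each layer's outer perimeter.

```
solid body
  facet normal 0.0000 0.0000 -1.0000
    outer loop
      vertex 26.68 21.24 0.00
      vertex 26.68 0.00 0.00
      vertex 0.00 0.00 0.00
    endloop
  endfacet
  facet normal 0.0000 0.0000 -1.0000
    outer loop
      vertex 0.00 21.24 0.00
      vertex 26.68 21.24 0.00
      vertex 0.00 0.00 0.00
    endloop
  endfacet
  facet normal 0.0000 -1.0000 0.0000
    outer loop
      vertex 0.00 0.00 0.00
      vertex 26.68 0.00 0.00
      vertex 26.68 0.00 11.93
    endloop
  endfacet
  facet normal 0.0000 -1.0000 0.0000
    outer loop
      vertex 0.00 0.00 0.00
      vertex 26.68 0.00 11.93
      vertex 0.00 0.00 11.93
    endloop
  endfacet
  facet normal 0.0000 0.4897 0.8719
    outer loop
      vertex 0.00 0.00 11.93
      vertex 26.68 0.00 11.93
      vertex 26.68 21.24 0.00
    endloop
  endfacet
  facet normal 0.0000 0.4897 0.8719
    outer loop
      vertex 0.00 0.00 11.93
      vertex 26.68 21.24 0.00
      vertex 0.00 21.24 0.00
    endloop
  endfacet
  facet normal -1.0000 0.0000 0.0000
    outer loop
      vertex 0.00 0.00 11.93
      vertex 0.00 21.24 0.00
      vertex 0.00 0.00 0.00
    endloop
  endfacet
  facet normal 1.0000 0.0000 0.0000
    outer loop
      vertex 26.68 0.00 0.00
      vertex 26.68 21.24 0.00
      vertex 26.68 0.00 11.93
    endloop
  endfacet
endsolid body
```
; perimeter-only toolpath
G21 ; units = mm
G90 ; absolute positioning
G28 ; home
; layer 1
G0 Z2.39
G0 X0.00 Y0.00
G1 X26.68 Y0.00
G1 X26.68 Y16.99
G1 X0.00 Y16.99
G1 X0.00 Y0.00
; layer 2
G0 Z4.77
G0 X0.00 Y0.00
G1 X26.68 Y0.00
G1 X26.68 Y12.74
G1 X0.00 Y12.74
G1 X0.00 Y0.00
; layer 3
G0 Z7.16
G0 X0.00 Y0.00
G1 X26.68 Y0.00
G1 X26.68 Y8.50
G1 X0.00 Y8.50
G1 X0.00 Y0.00
; layer 4
G0 Z9.54
G0 X0.00 Y0.00
G1 X26.68 Y0.00
G1 X26.68 Y4.25
G1 X0.00 Y4.25
G1 X0.00 Y0.00
M2 ; end

The solid is a wedge (ramp): 26.7 × 21.2 mm base, rising to 11.9 mm along the y=0 edge and sloping linearly to z=0 at y=21.2. Slicing at Δz = 2.39 mm — 5 equal slices spanning the solid's height, so layer i sits at z = i·h/5 — gives 4 non-empty perimeters. Each is a 4-segment closed polygon; G0 lifts to the layer z and rapids to the start vertex, then G1 traces the edges. The cross-section shrinks linearly with z (the slice at the apex is degenerate and omitted).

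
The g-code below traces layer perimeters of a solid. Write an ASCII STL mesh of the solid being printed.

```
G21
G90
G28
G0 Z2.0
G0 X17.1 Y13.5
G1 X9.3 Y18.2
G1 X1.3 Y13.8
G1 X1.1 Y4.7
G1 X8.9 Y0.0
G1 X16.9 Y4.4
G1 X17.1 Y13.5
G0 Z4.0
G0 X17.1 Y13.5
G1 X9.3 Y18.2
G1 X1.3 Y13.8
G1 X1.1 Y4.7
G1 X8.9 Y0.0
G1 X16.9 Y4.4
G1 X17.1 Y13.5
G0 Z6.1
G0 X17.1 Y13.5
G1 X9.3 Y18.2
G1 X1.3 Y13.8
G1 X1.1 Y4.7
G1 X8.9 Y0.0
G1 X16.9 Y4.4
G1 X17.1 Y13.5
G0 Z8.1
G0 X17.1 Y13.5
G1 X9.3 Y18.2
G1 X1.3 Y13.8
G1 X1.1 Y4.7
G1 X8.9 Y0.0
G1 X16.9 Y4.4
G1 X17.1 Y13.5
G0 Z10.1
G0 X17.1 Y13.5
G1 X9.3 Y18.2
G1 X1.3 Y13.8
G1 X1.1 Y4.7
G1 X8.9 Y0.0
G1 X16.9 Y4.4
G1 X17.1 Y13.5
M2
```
solid part
  facet normal 0.0000 0.0000 -1.0000
    outer loop
      vertex 1.3 13.8 0.0
      vertex 9.3 18.2 0.0
      vertex 17.1 13.5 0.0
    endloop
  endfacet
  facet normal 0.0000 0.0000 -1.0000
    outer loop
      vertex 1.1 4.7 0.0
      vertex 1.3 13.8 0.0
      vertex 17.1 13.5 0.0
    endloop
  endfacet
  facet normal 0.0000 0.0000 -1.0000
    outer loop
      vertex 8.9 0.0 0.0
      vertex 1.1 4.7 0.0
      vertex 17.1 13.5 0.0
    endloop
  endfacet
  facet normal 0.0000 0.0000 -1.0000
    outer loop
      vertex 16.9 4.4 0.0
      vertex 8.9 0.0 0.0
      vertex 17.1 13.5 0.0
    endloop
  endfacet
  facet normal 0.0000 0.0000 1.0000
    outer loop
      vertex 17.1 13.5 10.1
      vertex 9.3 18.2 10.1
      vertex 1.3 13.8 10.1
    endloop
  endfacet
  facet normal 0.0000 0.0000 1.0000
    outer loop
      vertex 17.1 13.5 10.1
      vertex 1.3 13.8 10.1
      vertex 1.1 4.7 10.1
    endloop
  endfacet
  facet normal 0.0000 0.0000 1.0000
    outer loop
      vertex 17.1 13.5 10.1
      vertex 1.1 4.7 10.1
      vertex 8.9 0.0 10.1
    endloop
  endfacet
  facet normal 0.0000 0.0000 1.0000
    outer loop
      vertex 17.1 13.5 10.1
      vertex 8.9 0.0 10.1
      vertex 16.9 4.4 10.1
    endloop
  endfacet
  facet normal 0.5161 0.8565 0.0000
    outer loop
      vertex 17.1 13.5 0.0
      vertex 9.3 18.2 0.0
      vertex 9.3 18.2 10.1
    endloop
  endfacet
  facet normal 0.5161 0.8565 0.0000
    outer loop
      vertex 17.1 13.5 0.0
      vertex 9.3 18.2 10.1
      vertex 17.1 13.5 10.1
    endloop
  endfacet
  facet normal -0.4819 0.8762 0.0000
    outer loop
      vertex 9.3 18.2 0.0
      vertex 1.3 13.8 0.0
      vertex 1.3 13.8 10.1
    endloop
  endfacet
  facet normal -0.4819 0.8762 0.0000
    outer loop
      vertex 9.3 18.2 0.0
      vertex 1.3 13.8 10.1
      vertex 9.3 18.2 10.1
    endloop
  endfacet
  facet normal -0.9998 0.0220 0.0000
    outer loop
      vertex 1.3 13.8 0.0
      vertex 1.1 4.7 0.0
      vertex 1.1 4.7 10.1
    endloop
  endfacet
  facet normal -0.9998 0.0220 0.0000
    outer loop
      vertex 1.3 13.8 0.0
      vertex 1.1 4.7 10.1
      vertex 1.3 13.8 10.1
    endloop
  endfacet
  facet normal -0.5161 -0.8565 0.0000
    outer loop
      vertex 1.1 4.7 0.0
      vertex 8.9 0.0 0.0
      vertex 8.9 0.0 10.1
    endloop
  endfacet
  facet normal -0.5161 -0.8565 0.0000
    outer loop
      vertex 1.1 4.7 0.0
      vertex 8.9 0.0 10.1
      vertex 1.1 4.7 10.1
    endloop
  endfacet
  facet normal 0.4819 -0.8762 0.0000
    outer loop
      vertex 8.9 0.0 0.0
      vertex 16.9 4.4 0.0
      vertex 16.9 4.4 10.1
    endloop
  endfacet
  facet normal 0.4819 -0.8762 0.0000
    outer loop
      vertex 8.9 0.0 0.0
      vertex 16.9 4.4 10.1
      vertex 8.9 0.0 10.1
    endloop
  endfacet
  facet normal 0.9998 -0.0220 0.0000
    outer loop
      vertex 16.9 4.4 0.0
      vertex 17.1 13.5 0.0
      vertex 17.1 13.5 10.1
    endloop
  endfacet
  facet normal 0.9998 -0.0220 0.0000
    outer loop
      vertex 16.9 4.4 0.0
      vertex 17.1 13.5 10.1
      vertex 16.9 4.4 10.1
    endloop
  endfacet
endsolid part

The G0 Z moves step by Δz≈2.0 mm. Every layer's G1 loop is the same polygon, so the solid is a straight extrusion of it from z=0 to z≈10.1. Closing with flat bottom and top caps and triangulating gives 20 facets — a regular 6-sided prism (a cylinder approximated with 6 flat sides), circumscribed radius ≈ 9.1 mm, height ≈ 10.1 mm.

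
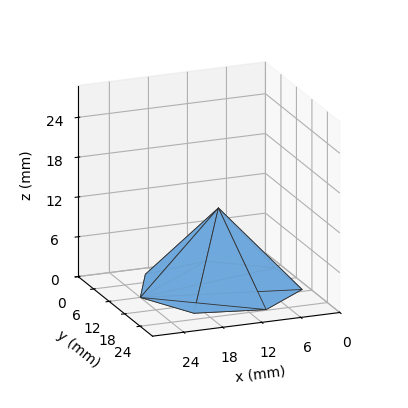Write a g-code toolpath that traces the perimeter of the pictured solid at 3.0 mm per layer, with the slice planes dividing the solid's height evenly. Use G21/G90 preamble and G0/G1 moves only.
Reading the render: the shape is a regular 7-sided pyramid, base circumscribed radius ≈ 12 mm, apex at z ≈ 12 mm (dimensions read to the nearest mm from the axis ticks). For the g-code, the solid's height is divided into equal slices at the stated Δz and each level perimeter traced with G1 moves after a G0 lift.

; perimeter-only toolpath
G21 ; units = mm
G90 ; absolute positioning
G28 ; home
; layer 1
G0 Z3.0
G0 X21.0 Y12.0
G1 X17.6 Y19.0
G1 X10.0 Y20.8
G1 X3.9 Y15.9
G1 X3.9 Y8.1
G1 X10.0 Y3.2
G1 X17.6 Y5.0
G1 X21.0 Y12.0
; layer 2
G0 Z6.0
G0 X18.0 Y12.0
G1 X15.8 Y16.7
G1 X10.7 Y17.9
G1 X6.6 Y14.6
G1 X6.6 Y9.4
G1 X10.7 Y6.2
G1 X15.8 Y7.3
G1 X18.0 Y12.0
; layer 3
G0 Z9.0
G0 X15.0 Y12.0
G1 X13.9 Y14.3
G1 X11.3 Y14.9
G1 X9.3 Y13.3
G1 X9.3 Y10.7
G1 X11.3 Y9.1
G1 X13.9 Y9.7
G1 X15.0 Y12.0
M2 ; end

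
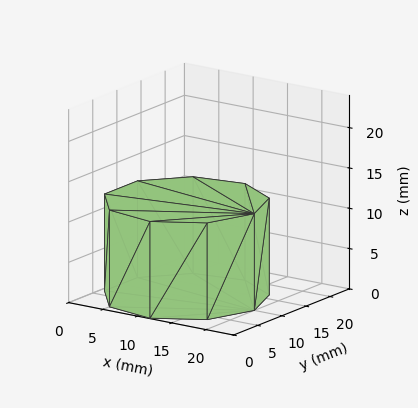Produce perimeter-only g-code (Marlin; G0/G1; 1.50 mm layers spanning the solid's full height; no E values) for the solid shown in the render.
Reading the render: the shape is a regular 9-sided prism (a cylinder approximated with 9 flat sides), circumscribed radius ≈ 10 mm, height ≈ 12 mm (dimensions read to the nearest mm from the axis ticks). For the g-code, the solid's height is divided into equal slices at the stated Δz and each level perimeter traced with G1 moves after a G0 lift.

; perimeter-only toolpath
G21 ; units = mm
G90 ; absolute positioning
G28 ; home
; layer 1
G0 Z1.50
G0 X20.00 Y10.00
G1 X17.66 Y16.43
G1 X11.74 Y19.85
G1 X5.00 Y18.66
G1 X0.60 Y13.42
G1 X0.60 Y6.58
G1 X5.00 Y1.34
G1 X11.74 Y0.15
G1 X17.66 Y3.57
G1 X20.00 Y10.00
; layer 2
G0 Z3.00
G0 X20.00 Y10.00
G1 X17.66 Y16.43
G1 X11.74 Y19.85
G1 X5.00 Y18.66
G1 X0.60 Y13.42
G1 X0.60 Y6.58
G1 X5.00 Y1.34
G1 X11.74 Y0.15
G1 X17.66 Y3.57
G1 X20.00 Y10.00
; layer 3
G0 Z4.50
G0 X20.00 Y10.00
G1 X17.66 Y16.43
G1 X11.74 Y19.85
G1 X5.00 Y18.66
G1 X0.60 Y13.42
G1 X0.60 Y6.58
G1 X5.00 Y1.34
G1 X11.74 Y0.15
G1 X17.66 Y3.57
G1 X20.00 Y10.00
; layer 4
G0 Z6.00
G0 X20.00 Y10.00
G1 X17.66 Y16.43
G1 X11.74 Y19.85
G1 X5.00 Y18.66
G1 X0.60 Y13.42
G1 X0.60 Y6.58
G1 X5.00 Y1.34
G1 X11.74 Y0.15
G1 X17.66 Y3.57
G1 X20.00 Y10.00
; layer 5
G0 Z7.50
G0 X20.00 Y10.00
G1 X17.66 Y16.43
G1 X11.74 Y19.85
G1 X5.00 Y18.66
G1 X0.60 Y13.42
G1 X0.60 Y6.58
G1 X5.00 Y1.34
G1 X11.74 Y0.15
G1 X17.66 Y3.57
G1 X20.00 Y10.00
; layer 6
G0 Z9.00
G0 X20.00 Y10.00
G1 X17.66 Y16.43
G1 X11.74 Y19.85
G1 X5.00 Y18.66
G1 X0.60 Y13.42
G1 X0.60 Y6.58
G1 X5.00 Y1.34
G1 X11.74 Y0.15
G1 X17.66 Y3.57
G1 X20.00 Y10.00
; layer 7
G0 Z10.50
G0 X20.00 Y10.00
G1 X17.66 Y16.43
G1 X11.74 Y19.85
G1 X5.00 Y18.66
G1 X0.60 Y13.42
G1 X0.60 Y6.58
G1 X5.00 Y1.34
G1 X11.74 Y0.15
G1 X17.66 Y3.57
G1 X20.00 Y10.00
; layer 8
G0 Z12.00
G0 X20.00 Y10.00
G1 X17.66 Y16.43
G1 X11.74 Y19.85
G1 X5.00 Y18.66
G1 X0.60 Y13.42
G1 X0.60 Y6.58
G1 X5.00 Y1.34
G1 X11.74 Y0.15
G1 X17.66 Y3.57
G1 X20.00 Y10.00
M2 ; end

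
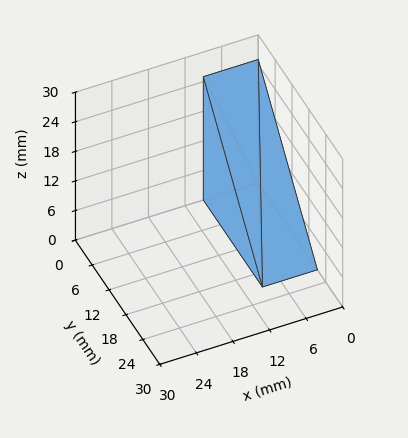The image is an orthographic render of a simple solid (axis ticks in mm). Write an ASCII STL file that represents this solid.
Reading the render: the shape is a wedge (ramp): 9 × 21 mm base, rising to 25 mm along the y=0 edge and sloping linearly to z=0 at y=21 (dimensions read to the nearest mm from the axis ticks). For the STL, each face is triangulated and given an outward normal.

solid part
  facet normal 0.0000 0.0000 -1.0000
    outer loop
      vertex 9.0 21.0 0.0
      vertex 9.0 0.0 0.0
      vertex 0.0 0.0 0.0
    endloop
  endfacet
  facet normal 0.0000 0.0000 -1.0000
    outer loop
      vertex 0.0 21.0 0.0
      vertex 9.0 21.0 0.0
      vertex 0.0 0.0 0.0
    endloop
  endfacet
  facet normal 0.0000 -1.0000 0.0000
    outer loop
      vertex 0.0 0.0 0.0
      vertex 9.0 0.0 0.0
      vertex 9.0 0.0 25.0
    endloop
  endfacet
  facet normal 0.0000 -1.0000 0.0000
    outer loop
      vertex 0.0 0.0 0.0
      vertex 9.0 0.0 25.0
      vertex 0.0 0.0 25.0
    endloop
  endfacet
  facet normal 0.0000 0.7657 0.6432
    outer loop
      vertex 0.0 0.0 25.0
      vertex 9.0 0.0 25.0
      vertex 9.0 21.0 0.0
    endloop
  endfacet
  facet normal 0.0000 0.7657 0.6432
    outer loop
      vertex 0.0 0.0 25.0
      vertex 9.0 21.0 0.0
      vertex 0.0 21.0 0.0
    endloop
  endfacet
  facet normal -1.0000 0.0000 0.0000
    outer loop
      vertex 0.0 0.0 25.0
      vertex 0.0 21.0 0.0
      vertex 0.0 0.0 0.0
    endloop
  endfacet
  facet normal 1.0000 0.0000 0.0000
    outer loop
      vertex 9.0 0.0 0.0
      vertex 9.0 21.0 0.0
      vertex 9.0 0.0 25.0
    endloop
  endfacet
endsolid part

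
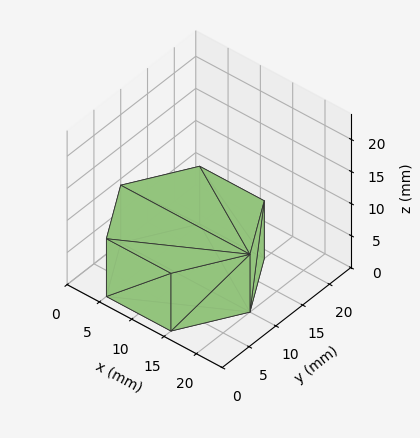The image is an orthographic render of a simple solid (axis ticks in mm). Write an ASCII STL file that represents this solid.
Reading the render: the shape is a regular 6-sided prism (a cylinder approximated with 6 flat sides), circumscribed radius ≈ 10 mm, height ≈ 9 mm (dimensions read to the nearest mm from the axis ticks). For the STL, each face is triangulated and given an outward normal.

solid part
  facet normal 0.0000 0.0000 -1.0000
    outer loop
      vertex 5.0 18.7 0.0
      vertex 15.0 18.7 0.0
      vertex 20.0 10.0 0.0
    endloop
  endfacet
  facet normal 0.0000 0.0000 -1.0000
    outer loop
      vertex 0.0 10.0 0.0
      vertex 5.0 18.7 0.0
      vertex 20.0 10.0 0.0
    endloop
  endfacet
  facet normal 0.0000 0.0000 -1.0000
    outer loop
      vertex 5.0 1.3 0.0
      vertex 0.0 10.0 0.0
      vertex 20.0 10.0 0.0
    endloop
  endfacet
  facet normal 0.0000 0.0000 -1.0000
    outer loop
      vertex 15.0 1.3 0.0
      vertex 5.0 1.3 0.0
      vertex 20.0 10.0 0.0
    endloop
  endfacet
  facet normal 0.0000 0.0000 1.0000
    outer loop
      vertex 20.0 10.0 9.0
      vertex 15.0 18.7 9.0
      vertex 5.0 18.7 9.0
    endloop
  endfacet
  facet normal 0.0000 0.0000 1.0000
    outer loop
      vertex 20.0 10.0 9.0
      vertex 5.0 18.7 9.0
      vertex 0.0 10.0 9.0
    endloop
  endfacet
  facet normal 0.0000 0.0000 1.0000
    outer loop
      vertex 20.0 10.0 9.0
      vertex 0.0 10.0 9.0
      vertex 5.0 1.3 9.0
    endloop
  endfacet
  facet normal 0.0000 0.0000 1.0000
    outer loop
      vertex 20.0 10.0 9.0
      vertex 5.0 1.3 9.0
      vertex 15.0 1.3 9.0
    endloop
  endfacet
  facet normal 0.8670 0.4983 0.0000
    outer loop
      vertex 20.0 10.0 0.0
      vertex 15.0 18.7 0.0
      vertex 15.0 18.7 9.0
    endloop
  endfacet
  facet normal 0.8670 0.4983 0.0000
    outer loop
      vertex 20.0 10.0 0.0
      vertex 15.0 18.7 9.0
      vertex 20.0 10.0 9.0
    endloop
  endfacet
  facet normal 0.0000 1.0000 0.0000
    outer loop
      vertex 15.0 18.7 0.0
      vertex 5.0 18.7 0.0
      vertex 5.0 18.7 9.0
    endloop
  endfacet
  facet normal 0.0000 1.0000 0.0000
    outer loop
      vertex 15.0 18.7 0.0
      vertex 5.0 18.7 9.0
      vertex 15.0 18.7 9.0
    endloop
  endfacet
  facet normal -0.8670 0.4983 0.0000
    outer loop
      vertex 5.0 18.7 0.0
      vertex 0.0 10.0 0.0
      vertex 0.0 10.0 9.0
    endloop
  endfacet
  facet normal -0.8670 0.4983 0.0000
    outer loop
      vertex 5.0 18.7 0.0
      vertex 0.0 10.0 9.0
      vertex 5.0 18.7 9.0
    endloop
  endfacet
  facet normal -0.8670 -0.4983 0.0000
    outer loop
      vertex 0.0 10.0 0.0
      vertex 5.0 1.3 0.0
      vertex 5.0 1.3 9.0
    endloop
  endfacet
  facet normal -0.8670 -0.4983 0.0000
    outer loop
      vertex 0.0 10.0 0.0
      vertex 5.0 1.3 9.0
      vertex 0.0 10.0 9.0
    endloop
  endfacet
  facet normal 0.0000 -1.0000 0.0000
    outer loop
      vertex 5.0 1.3 0.0
      vertex 15.0 1.3 0.0
      vertex 15.0 1.3 9.0
    endloop
  endfacet
  facet normal 0.0000 -1.0000 0.0000
    outer loop
      vertex 5.0 1.3 0.0
      vertex 15.0 1.3 9.0
      vertex 5.0 1.3 9.0
    endloop
  endfacet
  facet normal 0.8670 -0.4983 0.0000
    outer loop
      vertex 15.0 1.3 0.0
      vertex 20.0 10.0 0.0
      vertex 20.0 10.0 9.0
    endloop
  endfacet
  facet normal 0.8670 -0.4983 0.0000
    outer loop
      vertex 15.0 1.3 0.0
      vertex 20.0 10.0 9.0
      vertex 15.0 1.3 9.0
    endloop
  endfacet
endsolid part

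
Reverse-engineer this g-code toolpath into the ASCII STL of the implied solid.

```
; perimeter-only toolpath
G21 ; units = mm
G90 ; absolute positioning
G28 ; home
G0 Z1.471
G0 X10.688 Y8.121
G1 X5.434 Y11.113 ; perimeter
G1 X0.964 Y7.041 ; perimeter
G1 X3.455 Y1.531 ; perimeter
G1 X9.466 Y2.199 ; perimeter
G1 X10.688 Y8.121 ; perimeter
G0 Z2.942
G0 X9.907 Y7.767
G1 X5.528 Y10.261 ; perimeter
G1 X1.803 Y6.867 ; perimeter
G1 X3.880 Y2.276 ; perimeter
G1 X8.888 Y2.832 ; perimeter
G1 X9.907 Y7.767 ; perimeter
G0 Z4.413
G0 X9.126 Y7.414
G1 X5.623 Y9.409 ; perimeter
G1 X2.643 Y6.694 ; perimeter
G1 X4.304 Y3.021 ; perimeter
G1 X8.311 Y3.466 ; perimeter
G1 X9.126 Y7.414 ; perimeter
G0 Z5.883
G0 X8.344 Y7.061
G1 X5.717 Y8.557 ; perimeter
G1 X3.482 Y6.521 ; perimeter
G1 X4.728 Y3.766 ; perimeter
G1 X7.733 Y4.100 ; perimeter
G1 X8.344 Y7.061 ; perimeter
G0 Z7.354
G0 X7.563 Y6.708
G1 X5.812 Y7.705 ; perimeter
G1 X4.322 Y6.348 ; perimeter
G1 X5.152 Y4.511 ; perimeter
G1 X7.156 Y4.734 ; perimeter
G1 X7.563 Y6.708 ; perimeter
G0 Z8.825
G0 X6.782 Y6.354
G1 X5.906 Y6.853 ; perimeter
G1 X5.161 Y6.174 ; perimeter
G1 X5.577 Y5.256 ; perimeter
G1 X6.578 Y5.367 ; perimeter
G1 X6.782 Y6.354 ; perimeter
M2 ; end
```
solid part
  facet normal 0.0000 0.0000 -1.0000
    outer loop
      vertex 0.124 7.214 0.000
      vertex 5.339 11.965 0.000
      vertex 11.469 8.474 0.000
    endloop
  endfacet
  facet normal 0.0000 0.0000 -1.0000
    outer loop
      vertex 3.031 0.786 0.000
      vertex 0.124 7.214 0.000
      vertex 11.469 8.474 0.000
    endloop
  endfacet
  facet normal 0.0000 0.0000 -1.0000
    outer loop
      vertex 10.043 1.565 0.000
      vertex 3.031 0.786 0.000
      vertex 11.469 8.474 0.000
    endloop
  endfacet
  facet normal 0.4476 0.7860 0.4265
    outer loop
      vertex 11.469 8.474 0.000
      vertex 5.339 11.965 0.000
      vertex 6.001 6.001 10.296
    endloop
  endfacet
  facet normal -0.6091 0.6686 0.4265
    outer loop
      vertex 5.339 11.965 0.000
      vertex 0.124 7.214 0.000
      vertex 6.001 6.001 10.296
    endloop
  endfacet
  facet normal -0.8241 -0.3727 0.4265
    outer loop
      vertex 0.124 7.214 0.000
      vertex 3.031 0.786 0.000
      vertex 6.001 6.001 10.296
    endloop
  endfacet
  facet normal 0.0999 -0.8989 0.4265
    outer loop
      vertex 3.031 0.786 0.000
      vertex 10.043 1.565 0.000
      vertex 6.001 6.001 10.296
    endloop
  endfacet
  facet normal 0.8858 -0.1828 0.4265
    outer loop
      vertex 10.043 1.565 0.000
      vertex 11.469 8.474 0.000
      vertex 6.001 6.001 10.296
    endloop
  endfacet
endsolid part

The G0 Z moves step by Δz≈1.471 mm. The G1 loops shrink linearly with z, so the solid tapers from its base footprint up to z≈10.3. Closing with a flat bottom cap and the tapered top and triangulating gives 8 facets — a regular 5-sided pyramid, base circumscribed radius ≈ 6 mm, apex at z ≈ 10.3 mm.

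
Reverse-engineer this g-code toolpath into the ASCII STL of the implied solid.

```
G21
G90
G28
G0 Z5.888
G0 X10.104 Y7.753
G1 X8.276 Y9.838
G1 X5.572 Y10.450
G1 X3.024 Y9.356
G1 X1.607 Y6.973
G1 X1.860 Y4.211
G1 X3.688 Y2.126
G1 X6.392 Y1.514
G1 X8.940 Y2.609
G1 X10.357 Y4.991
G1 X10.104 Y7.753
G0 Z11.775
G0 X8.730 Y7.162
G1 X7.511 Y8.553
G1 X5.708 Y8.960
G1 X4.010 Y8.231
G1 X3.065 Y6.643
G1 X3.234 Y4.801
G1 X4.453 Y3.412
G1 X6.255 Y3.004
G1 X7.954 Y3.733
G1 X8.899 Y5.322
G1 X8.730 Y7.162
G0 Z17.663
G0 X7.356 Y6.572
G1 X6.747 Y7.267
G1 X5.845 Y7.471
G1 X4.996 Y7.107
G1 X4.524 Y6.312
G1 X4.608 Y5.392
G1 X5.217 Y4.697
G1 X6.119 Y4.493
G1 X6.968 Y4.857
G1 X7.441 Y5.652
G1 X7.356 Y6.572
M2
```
solid part
  facet normal 0.0000 0.0000 -1.0000
    outer loop
      vertex 5.435 11.939 0.000
      vertex 9.041 11.123 0.000
      vertex 11.478 8.343 0.000
    endloop
  endfacet
  facet normal 0.0000 0.0000 -1.0000
    outer loop
      vertex 2.038 10.480 0.000
      vertex 5.435 11.939 0.000
      vertex 11.478 8.343 0.000
    endloop
  endfacet
  facet normal 0.0000 0.0000 -1.0000
    outer loop
      vertex 0.148 7.303 0.000
      vertex 2.038 10.480 0.000
      vertex 11.478 8.343 0.000
    endloop
  endfacet
  facet normal 0.0000 0.0000 -1.0000
    outer loop
      vertex 0.486 3.621 0.000
      vertex 0.148 7.303 0.000
      vertex 11.478 8.343 0.000
    endloop
  endfacet
  facet normal 0.0000 0.0000 -1.0000
    outer loop
      vertex 2.923 0.841 0.000
      vertex 0.486 3.621 0.000
      vertex 11.478 8.343 0.000
    endloop
  endfacet
  facet normal 0.0000 0.0000 -1.0000
    outer loop
      vertex 6.529 0.025 0.000
      vertex 2.923 0.841 0.000
      vertex 11.478 8.343 0.000
    endloop
  endfacet
  facet normal 0.0000 0.0000 -1.0000
    outer loop
      vertex 9.926 1.484 0.000
      vertex 6.529 0.025 0.000
      vertex 11.478 8.343 0.000
    endloop
  endfacet
  facet normal 0.0000 0.0000 -1.0000
    outer loop
      vertex 11.816 4.661 0.000
      vertex 9.926 1.484 0.000
      vertex 11.478 8.343 0.000
    endloop
  endfacet
  facet normal 0.7309 0.6408 0.2348
    outer loop
      vertex 11.478 8.343 0.000
      vertex 9.041 11.123 0.000
      vertex 5.982 5.982 23.550
    endloop
  endfacet
  facet normal 0.2145 0.9481 0.2348
    outer loop
      vertex 9.041 11.123 0.000
      vertex 5.435 11.939 0.000
      vertex 5.982 5.982 23.550
    endloop
  endfacet
  facet normal -0.3836 0.8931 0.2348
    outer loop
      vertex 5.435 11.939 0.000
      vertex 2.038 10.480 0.000
      vertex 5.982 5.982 23.550
    endloop
  endfacet
  facet normal -0.8354 0.4970 0.2348
    outer loop
      vertex 2.038 10.480 0.000
      vertex 0.148 7.303 0.000
      vertex 5.982 5.982 23.550
    endloop
  endfacet
  facet normal -0.9680 -0.0889 0.2348
    outer loop
      vertex 0.148 7.303 0.000
      vertex 0.486 3.621 0.000
      vertex 5.982 5.982 23.550
    endloop
  endfacet
  facet normal -0.7309 -0.6408 0.2348
    outer loop
      vertex 0.486 3.621 0.000
      vertex 2.923 0.841 0.000
      vertex 5.982 5.982 23.550
    endloop
  endfacet
  facet normal -0.2145 -0.9481 0.2348
    outer loop
      vertex 2.923 0.841 0.000
      vertex 6.529 0.025 0.000
      vertex 5.982 5.982 23.550
    endloop
  endfacet
  facet normal 0.3836 -0.8931 0.2348
    outer loop
      vertex 6.529 0.025 0.000
      vertex 9.926 1.484 0.000
      vertex 5.982 5.982 23.550
    endloop
  endfacet
  facet normal 0.8354 -0.4970 0.2348
    outer loop
      vertex 9.926 1.484 0.000
      vertex 11.816 4.661 0.000
      vertex 5.982 5.982 23.550
    endloop
  endfacet
  facet normal 0.9680 0.0889 0.2348
    outer loop
      vertex 11.816 4.661 0.000
      vertex 11.478 8.343 0.000
      vertex 5.982 5.982 23.550
    endloop
  endfacet
endsolid part

The G0 Z moves step by Δz≈5.888 mm. The G1 loops shrink linearly with z, so the solid tapers from its base footprint up to z≈23.6. Closing with a flat bottom cap and the tapered top and triangulating gives 18 facets — a regular 10-sided pyramid, base circumscribed radius ≈ 5.98 mm, apex at z ≈ 23.6 mm.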